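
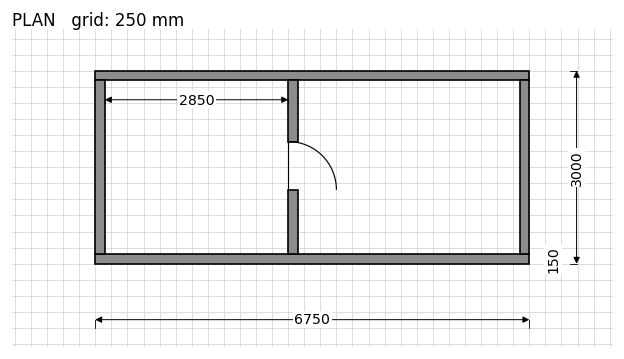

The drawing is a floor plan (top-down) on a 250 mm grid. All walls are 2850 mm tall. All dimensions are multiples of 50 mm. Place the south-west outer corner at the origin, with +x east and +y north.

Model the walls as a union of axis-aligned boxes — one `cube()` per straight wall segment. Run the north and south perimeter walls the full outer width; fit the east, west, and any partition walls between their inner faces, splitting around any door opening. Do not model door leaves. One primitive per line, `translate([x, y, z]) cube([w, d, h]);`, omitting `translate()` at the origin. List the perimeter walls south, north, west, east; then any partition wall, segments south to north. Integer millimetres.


cube([6750, 150, 2850]);
translate([0, 2850, 0]) cube([6750, 150, 2850]);
translate([0, 150, 0]) cube([150, 2700, 2850]);
translate([6600, 150, 0]) cube([150, 2700, 2850]);
translate([3000, 150, 0]) cube([150, 1000, 2850]);
translate([3000, 1900, 0]) cube([150, 950, 2850]);


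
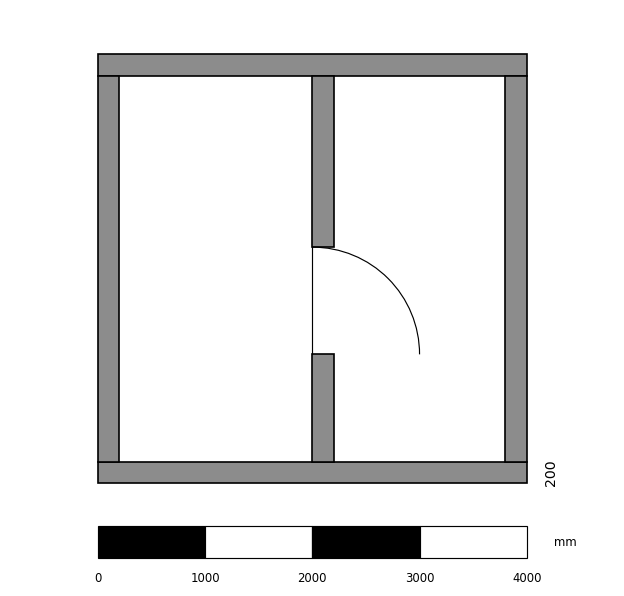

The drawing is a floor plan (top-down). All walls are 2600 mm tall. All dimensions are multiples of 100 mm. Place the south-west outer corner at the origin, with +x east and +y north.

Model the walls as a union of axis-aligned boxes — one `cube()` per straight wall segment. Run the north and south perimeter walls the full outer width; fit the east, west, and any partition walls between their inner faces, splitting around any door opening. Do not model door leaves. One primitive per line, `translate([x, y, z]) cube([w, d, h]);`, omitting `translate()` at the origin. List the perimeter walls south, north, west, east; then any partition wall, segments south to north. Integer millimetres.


cube([4000, 200, 2600]);
translate([0, 3800, 0]) cube([4000, 200, 2600]);
translate([0, 200, 0]) cube([200, 3600, 2600]);
translate([3800, 200, 0]) cube([200, 3600, 2600]);
translate([2000, 200, 0]) cube([200, 1000, 2600]);
translate([2000, 2200, 0]) cube([200, 1600, 2600]);


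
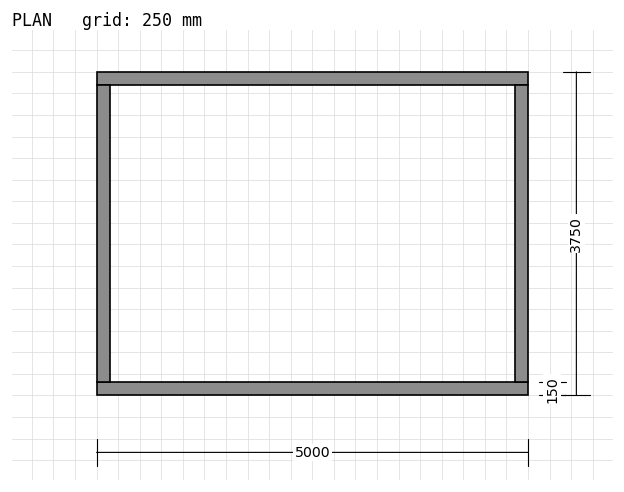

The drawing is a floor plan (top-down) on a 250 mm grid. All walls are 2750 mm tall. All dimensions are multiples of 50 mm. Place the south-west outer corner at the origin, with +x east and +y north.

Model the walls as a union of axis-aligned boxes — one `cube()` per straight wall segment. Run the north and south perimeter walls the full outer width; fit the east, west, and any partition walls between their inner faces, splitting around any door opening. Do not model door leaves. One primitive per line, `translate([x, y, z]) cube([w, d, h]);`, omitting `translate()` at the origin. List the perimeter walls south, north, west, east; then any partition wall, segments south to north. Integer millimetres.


cube([5000, 150, 2750]);
translate([0, 3600, 0]) cube([5000, 150, 2750]);
translate([0, 150, 0]) cube([150, 3450, 2750]);
translate([4850, 150, 0]) cube([150, 3450, 2750]);


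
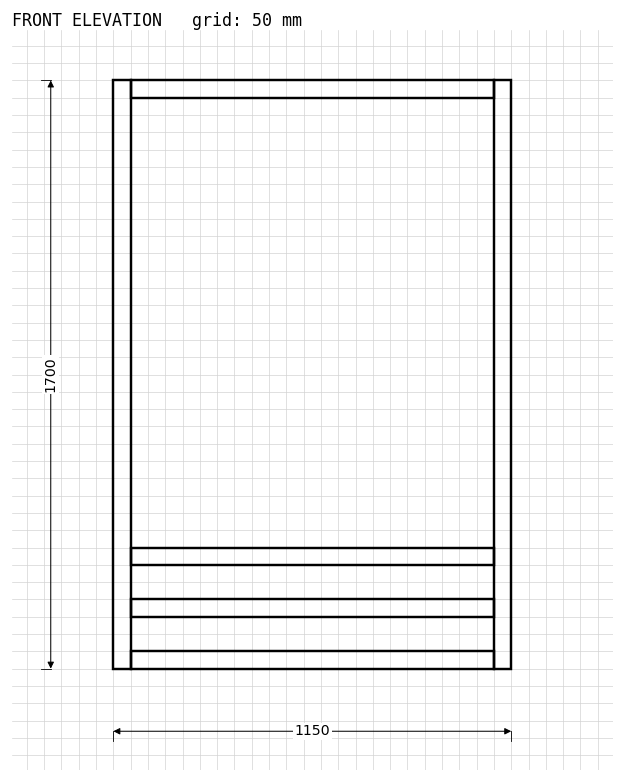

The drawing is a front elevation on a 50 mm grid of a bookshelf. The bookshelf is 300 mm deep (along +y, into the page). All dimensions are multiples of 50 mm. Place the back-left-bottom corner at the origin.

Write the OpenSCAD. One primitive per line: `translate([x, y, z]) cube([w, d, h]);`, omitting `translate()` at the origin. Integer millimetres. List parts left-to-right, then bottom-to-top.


cube([50, 300, 1700]);
translate([50, 0, 0]) cube([1050, 300, 50]);
translate([50, 0, 150]) cube([1050, 300, 50]);
translate([50, 0, 300]) cube([1050, 300, 50]);
translate([50, 0, 1650]) cube([1050, 300, 50]);
translate([1100, 0, 0]) cube([50, 300, 1700]);


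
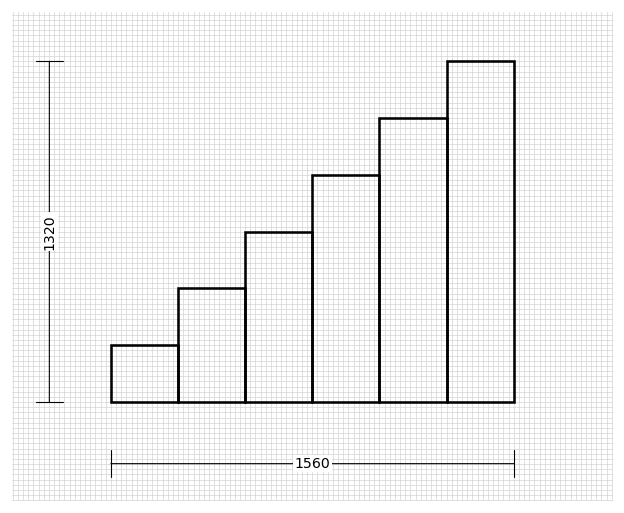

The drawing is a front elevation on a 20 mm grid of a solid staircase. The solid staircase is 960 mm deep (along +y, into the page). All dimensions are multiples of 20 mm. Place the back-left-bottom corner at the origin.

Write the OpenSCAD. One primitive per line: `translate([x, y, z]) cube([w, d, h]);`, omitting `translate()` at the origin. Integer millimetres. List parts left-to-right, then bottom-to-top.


cube([260, 960, 220]);
translate([260, 0, 0]) cube([260, 960, 440]);
translate([520, 0, 0]) cube([260, 960, 660]);
translate([780, 0, 0]) cube([260, 960, 880]);
translate([1040, 0, 0]) cube([260, 960, 1100]);
translate([1300, 0, 0]) cube([260, 960, 1320]);


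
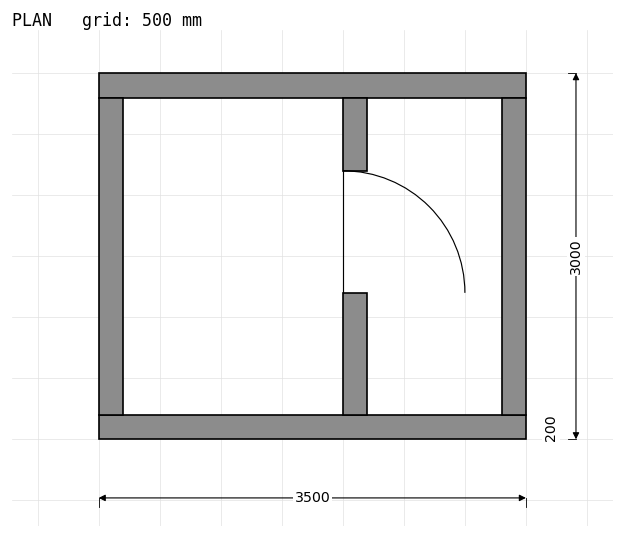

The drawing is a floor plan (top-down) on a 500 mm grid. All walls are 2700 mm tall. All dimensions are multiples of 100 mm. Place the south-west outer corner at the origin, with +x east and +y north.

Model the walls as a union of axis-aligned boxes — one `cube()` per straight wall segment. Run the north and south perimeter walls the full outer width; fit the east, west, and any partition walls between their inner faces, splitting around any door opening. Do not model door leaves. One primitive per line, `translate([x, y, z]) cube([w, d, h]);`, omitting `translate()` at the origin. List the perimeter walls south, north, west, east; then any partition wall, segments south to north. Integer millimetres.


cube([3500, 200, 2700]);
translate([0, 2800, 0]) cube([3500, 200, 2700]);
translate([0, 200, 0]) cube([200, 2600, 2700]);
translate([3300, 200, 0]) cube([200, 2600, 2700]);
translate([2000, 200, 0]) cube([200, 1000, 2700]);
translate([2000, 2200, 0]) cube([200, 600, 2700]);


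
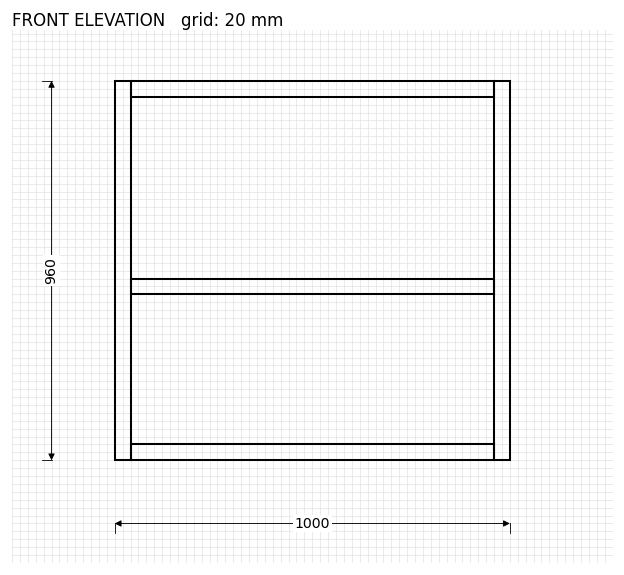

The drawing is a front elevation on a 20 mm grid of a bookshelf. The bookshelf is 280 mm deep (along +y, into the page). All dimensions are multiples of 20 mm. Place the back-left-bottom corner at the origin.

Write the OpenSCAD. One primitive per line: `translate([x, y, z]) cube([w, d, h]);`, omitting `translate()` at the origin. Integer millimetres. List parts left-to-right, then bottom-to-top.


cube([40, 280, 960]);
translate([40, 0, 0]) cube([920, 280, 40]);
translate([40, 0, 420]) cube([920, 280, 40]);
translate([40, 0, 920]) cube([920, 280, 40]);
translate([960, 0, 0]) cube([40, 280, 960]);


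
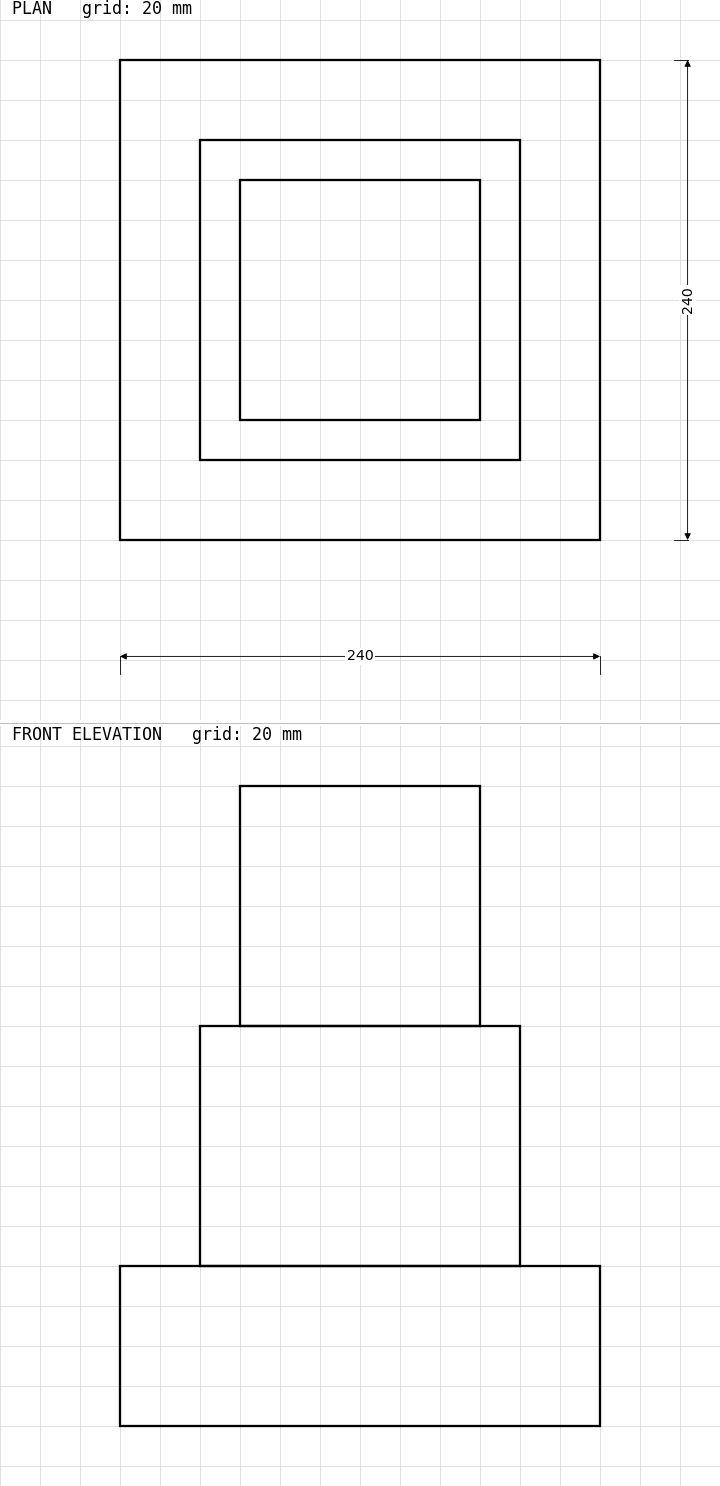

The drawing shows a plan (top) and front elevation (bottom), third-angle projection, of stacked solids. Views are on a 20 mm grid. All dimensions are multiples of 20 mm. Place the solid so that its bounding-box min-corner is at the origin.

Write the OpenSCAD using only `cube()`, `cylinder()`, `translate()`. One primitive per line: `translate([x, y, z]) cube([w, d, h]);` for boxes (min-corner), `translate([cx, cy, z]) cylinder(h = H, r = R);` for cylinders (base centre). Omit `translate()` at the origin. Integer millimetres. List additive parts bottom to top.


cube([240, 240, 80]);
translate([40, 40, 80]) cube([160, 160, 120]);
translate([60, 60, 200]) cube([120, 120, 120]);


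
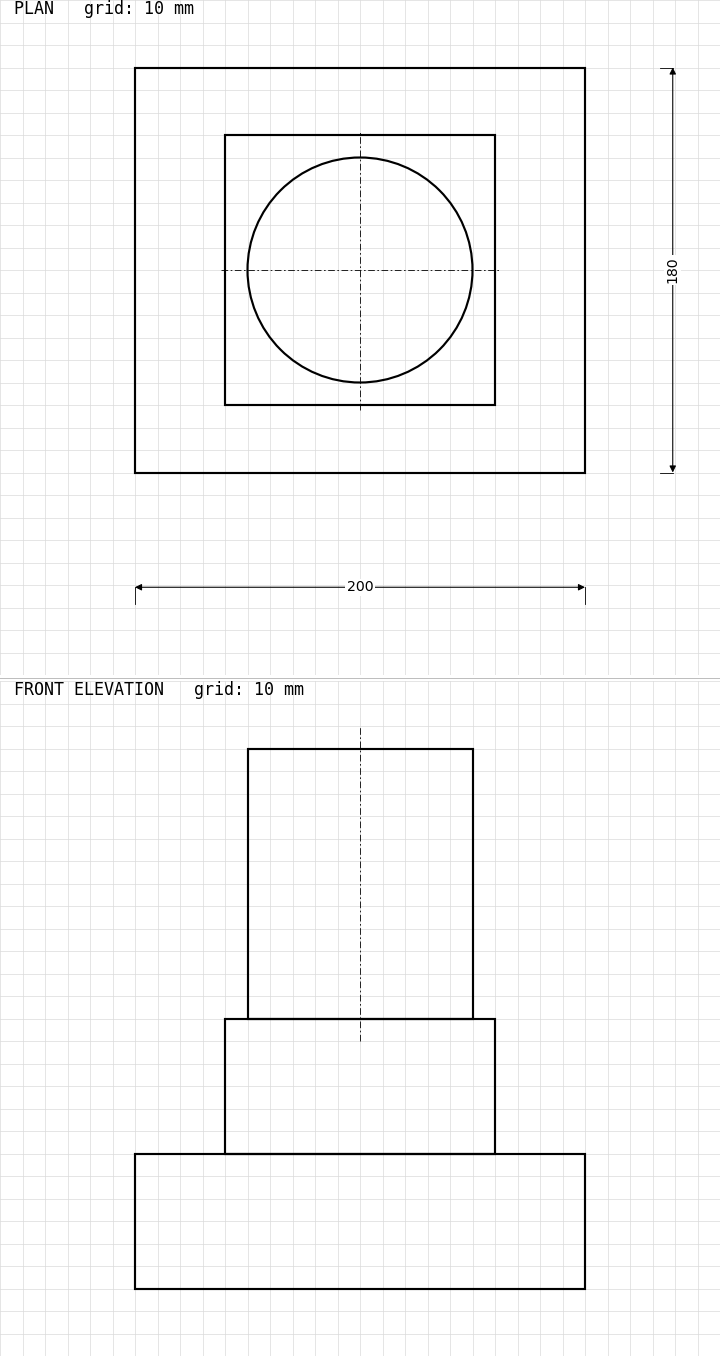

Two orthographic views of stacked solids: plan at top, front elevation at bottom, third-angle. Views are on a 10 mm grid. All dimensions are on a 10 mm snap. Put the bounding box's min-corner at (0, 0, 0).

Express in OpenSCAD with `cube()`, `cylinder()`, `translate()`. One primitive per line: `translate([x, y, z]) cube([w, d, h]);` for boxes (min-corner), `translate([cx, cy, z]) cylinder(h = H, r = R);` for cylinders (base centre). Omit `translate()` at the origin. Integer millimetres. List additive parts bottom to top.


cube([200, 180, 60]);
translate([40, 30, 60]) cube([120, 120, 60]);
translate([100, 90, 120]) cylinder(h = 120, r = 50);


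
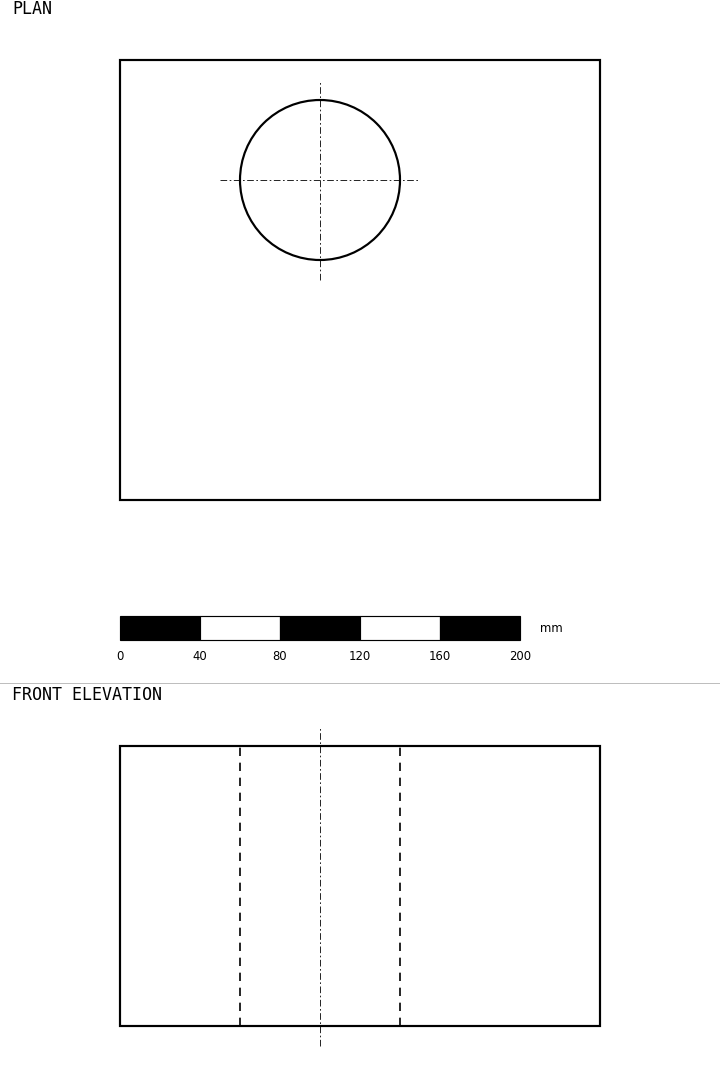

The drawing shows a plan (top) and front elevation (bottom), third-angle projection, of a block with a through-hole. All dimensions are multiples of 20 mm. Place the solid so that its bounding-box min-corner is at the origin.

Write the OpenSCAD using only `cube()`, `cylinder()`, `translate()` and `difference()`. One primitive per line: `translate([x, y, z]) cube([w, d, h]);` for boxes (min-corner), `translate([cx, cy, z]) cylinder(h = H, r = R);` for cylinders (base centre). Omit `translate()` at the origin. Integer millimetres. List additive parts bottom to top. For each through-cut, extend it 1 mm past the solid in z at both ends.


difference() {
  cube([240, 220, 140]);
  translate([100, 160, -1]) cylinder(h = 142, r = 40);
}


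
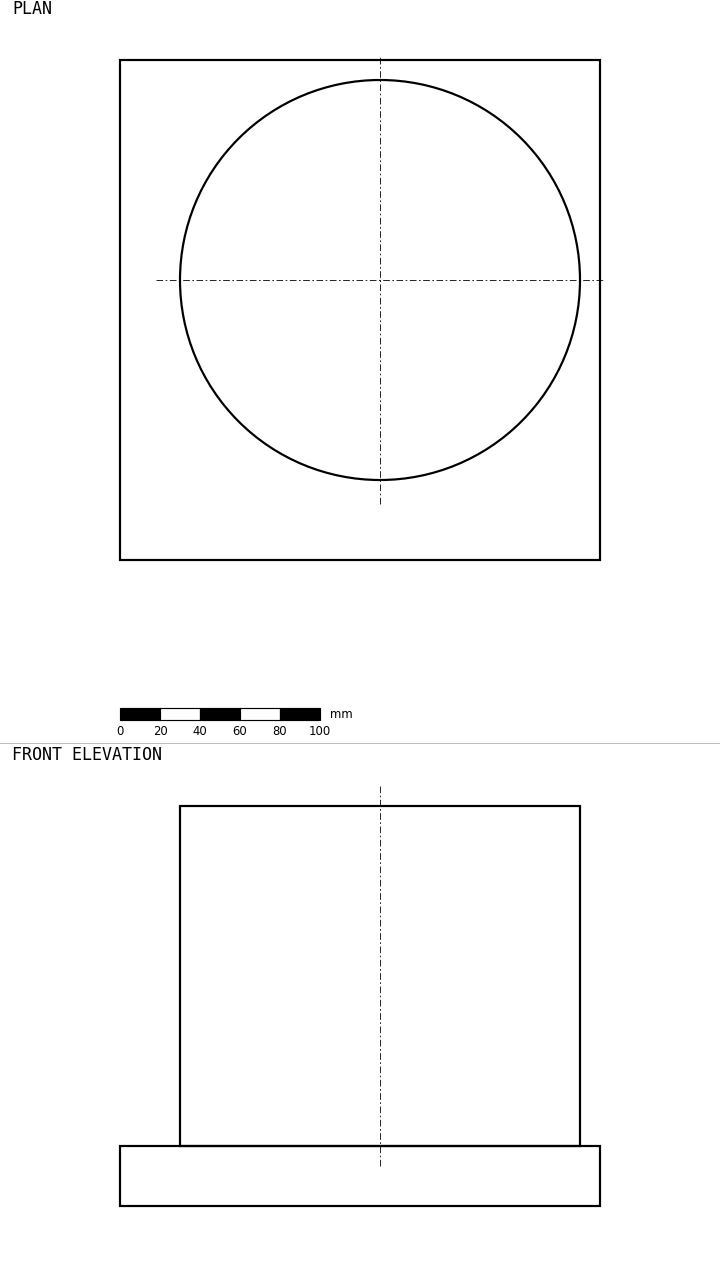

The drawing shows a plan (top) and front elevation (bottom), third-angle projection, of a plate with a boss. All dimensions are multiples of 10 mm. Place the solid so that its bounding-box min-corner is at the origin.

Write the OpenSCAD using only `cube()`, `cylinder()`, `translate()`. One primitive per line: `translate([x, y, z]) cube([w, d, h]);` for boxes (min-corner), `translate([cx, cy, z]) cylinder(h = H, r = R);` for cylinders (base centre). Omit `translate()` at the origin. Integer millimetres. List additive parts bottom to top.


cube([240, 250, 30]);
translate([130, 140, 30]) cylinder(h = 170, r = 100);


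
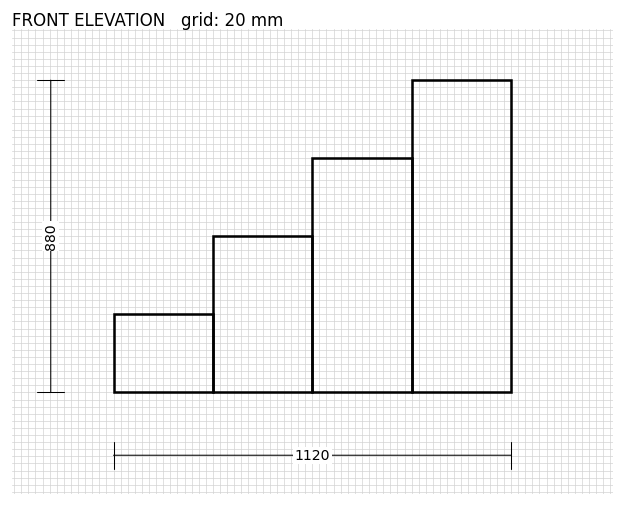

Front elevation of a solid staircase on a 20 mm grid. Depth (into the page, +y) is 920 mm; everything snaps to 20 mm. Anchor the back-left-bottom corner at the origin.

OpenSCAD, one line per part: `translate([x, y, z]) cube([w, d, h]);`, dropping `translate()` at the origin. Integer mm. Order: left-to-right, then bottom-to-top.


cube([280, 920, 220]);
translate([280, 0, 0]) cube([280, 920, 440]);
translate([560, 0, 0]) cube([280, 920, 660]);
translate([840, 0, 0]) cube([280, 920, 880]);


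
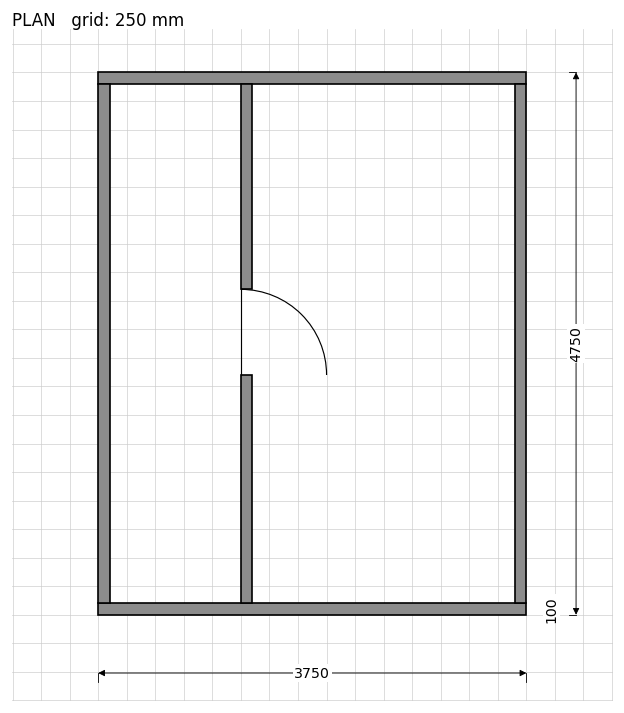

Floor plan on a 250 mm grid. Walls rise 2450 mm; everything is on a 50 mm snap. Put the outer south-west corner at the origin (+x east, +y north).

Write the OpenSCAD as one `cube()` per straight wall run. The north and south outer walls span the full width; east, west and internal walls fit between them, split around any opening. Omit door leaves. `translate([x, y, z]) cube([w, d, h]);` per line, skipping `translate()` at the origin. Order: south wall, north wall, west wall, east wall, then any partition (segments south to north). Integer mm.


cube([3750, 100, 2450]);
translate([0, 4650, 0]) cube([3750, 100, 2450]);
translate([0, 100, 0]) cube([100, 4550, 2450]);
translate([3650, 100, 0]) cube([100, 4550, 2450]);
translate([1250, 100, 0]) cube([100, 2000, 2450]);
translate([1250, 2850, 0]) cube([100, 1800, 2450]);


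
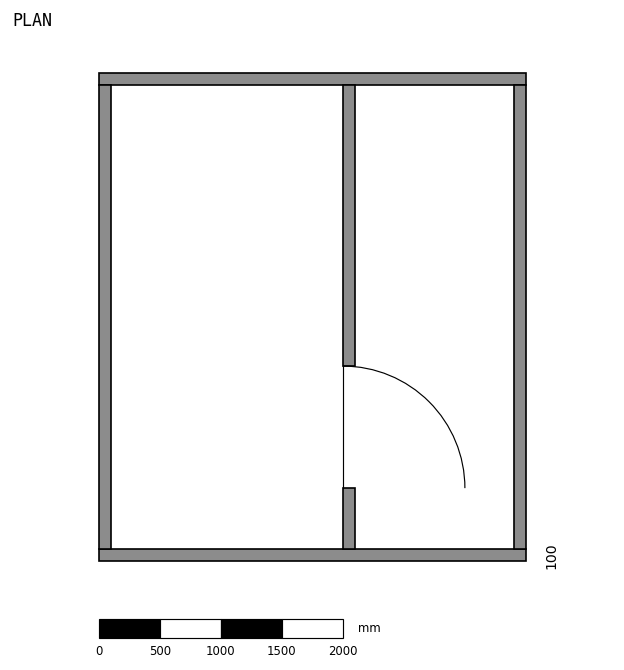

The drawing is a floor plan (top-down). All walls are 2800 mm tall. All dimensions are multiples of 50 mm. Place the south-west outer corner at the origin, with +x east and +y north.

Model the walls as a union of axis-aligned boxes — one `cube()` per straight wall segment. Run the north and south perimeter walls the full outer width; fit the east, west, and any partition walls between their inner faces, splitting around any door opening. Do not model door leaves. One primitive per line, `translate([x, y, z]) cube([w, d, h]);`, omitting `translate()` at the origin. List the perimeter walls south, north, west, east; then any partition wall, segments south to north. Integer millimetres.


cube([3500, 100, 2800]);
translate([0, 3900, 0]) cube([3500, 100, 2800]);
translate([0, 100, 0]) cube([100, 3800, 2800]);
translate([3400, 100, 0]) cube([100, 3800, 2800]);
translate([2000, 100, 0]) cube([100, 500, 2800]);
translate([2000, 1600, 0]) cube([100, 2300, 2800]);


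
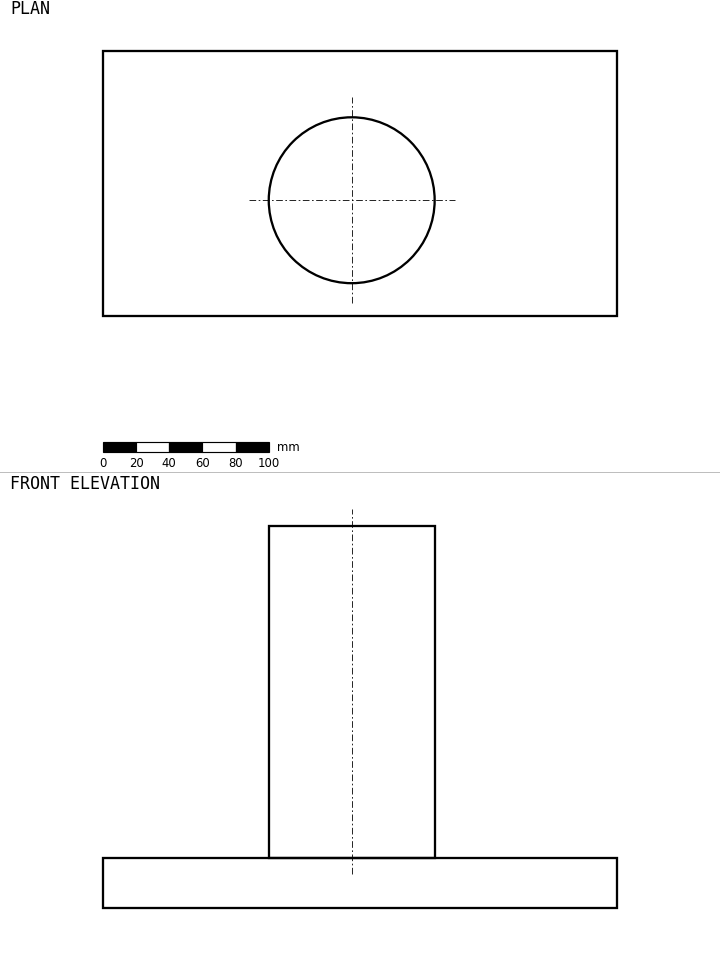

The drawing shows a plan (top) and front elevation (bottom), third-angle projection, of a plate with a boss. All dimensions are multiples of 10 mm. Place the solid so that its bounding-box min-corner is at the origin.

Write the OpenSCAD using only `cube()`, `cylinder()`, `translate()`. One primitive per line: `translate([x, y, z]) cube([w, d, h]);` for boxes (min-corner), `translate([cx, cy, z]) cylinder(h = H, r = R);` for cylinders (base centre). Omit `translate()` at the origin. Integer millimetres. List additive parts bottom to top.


cube([310, 160, 30]);
translate([150, 70, 30]) cylinder(h = 200, r = 50);


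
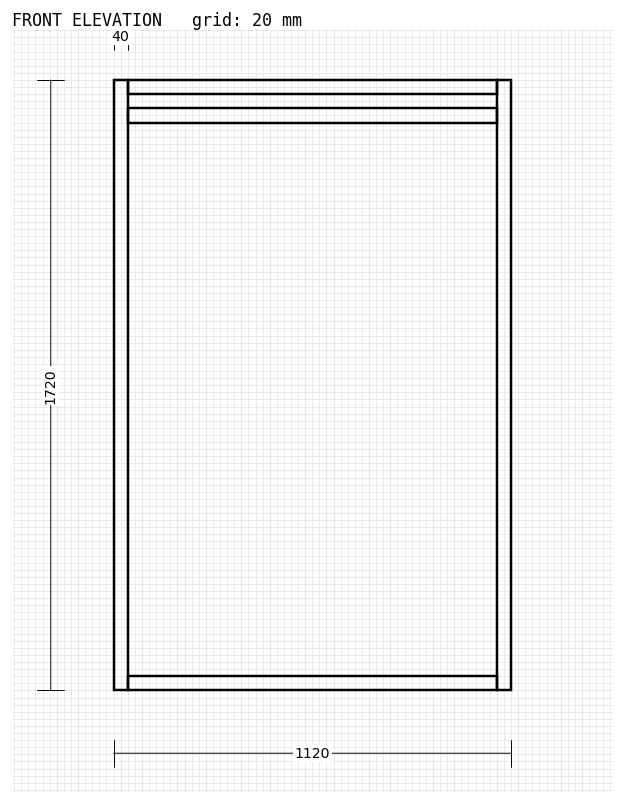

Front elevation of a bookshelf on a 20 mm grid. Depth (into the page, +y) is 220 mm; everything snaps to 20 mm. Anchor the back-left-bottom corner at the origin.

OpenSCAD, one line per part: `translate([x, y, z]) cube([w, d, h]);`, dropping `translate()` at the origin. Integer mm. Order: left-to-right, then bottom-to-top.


cube([40, 220, 1720]);
translate([40, 0, 0]) cube([1040, 220, 40]);
translate([40, 0, 1600]) cube([1040, 220, 40]);
translate([40, 0, 1680]) cube([1040, 220, 40]);
translate([1080, 0, 0]) cube([40, 220, 1720]);


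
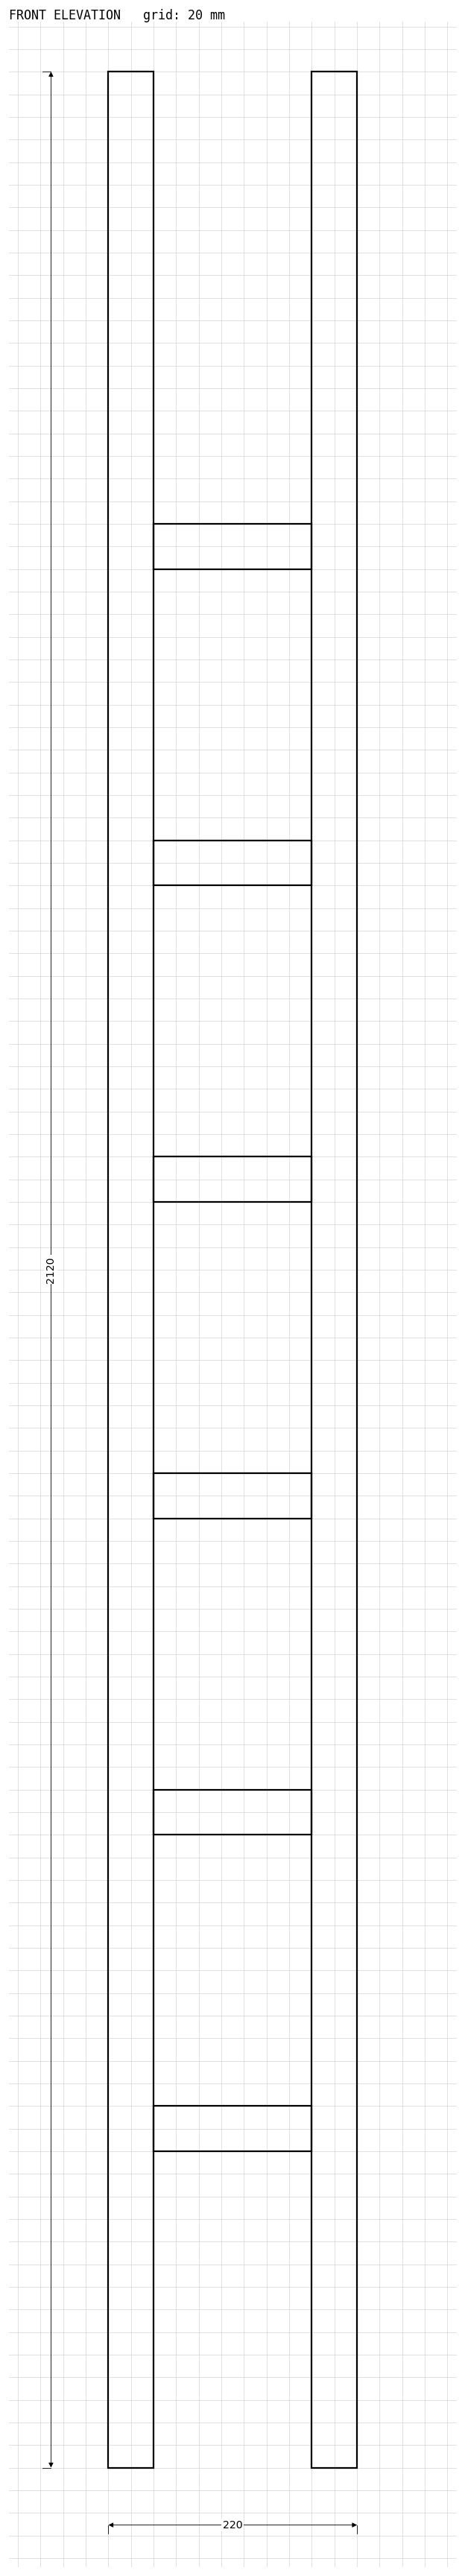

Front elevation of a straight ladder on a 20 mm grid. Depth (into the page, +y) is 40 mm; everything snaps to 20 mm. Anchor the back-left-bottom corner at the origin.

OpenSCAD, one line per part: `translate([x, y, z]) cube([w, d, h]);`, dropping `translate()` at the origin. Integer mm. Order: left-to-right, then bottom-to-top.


cube([40, 40, 2120]);
translate([40, 0, 280]) cube([140, 40, 40]);
translate([40, 0, 560]) cube([140, 40, 40]);
translate([40, 0, 840]) cube([140, 40, 40]);
translate([40, 0, 1120]) cube([140, 40, 40]);
translate([40, 0, 1400]) cube([140, 40, 40]);
translate([40, 0, 1680]) cube([140, 40, 40]);
translate([180, 0, 0]) cube([40, 40, 2120]);


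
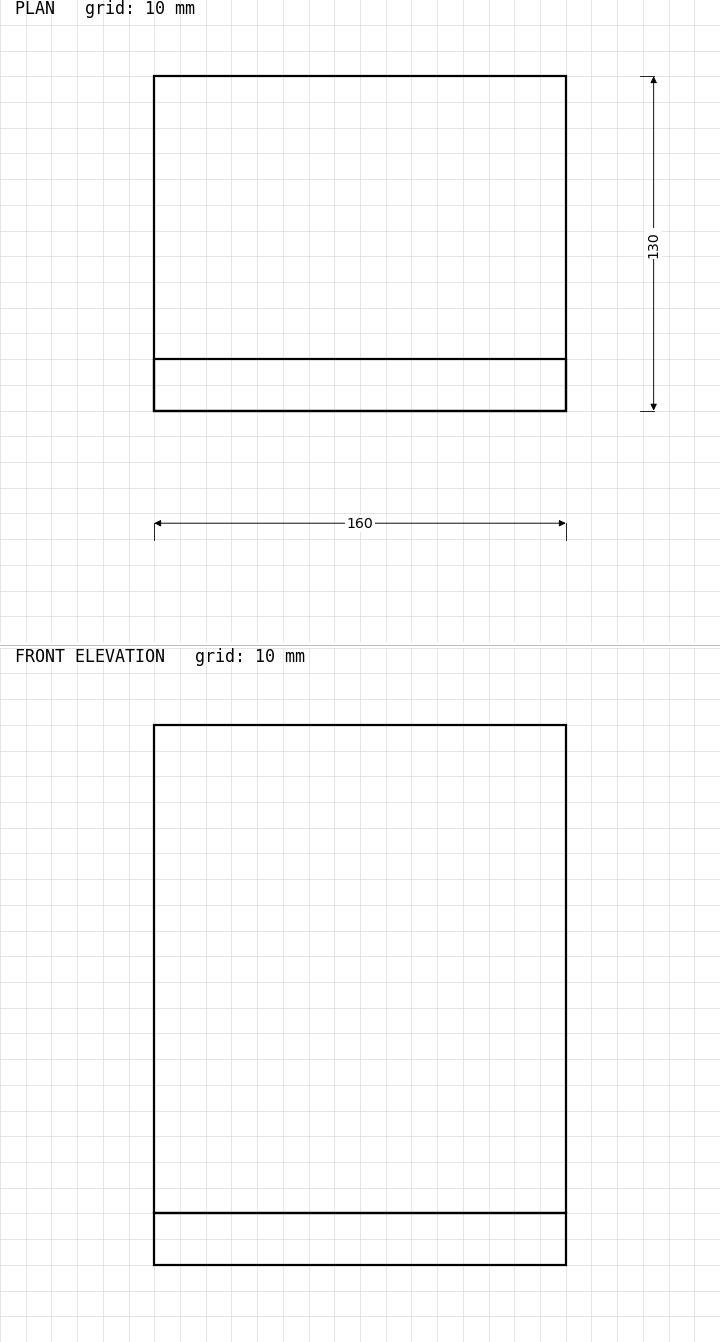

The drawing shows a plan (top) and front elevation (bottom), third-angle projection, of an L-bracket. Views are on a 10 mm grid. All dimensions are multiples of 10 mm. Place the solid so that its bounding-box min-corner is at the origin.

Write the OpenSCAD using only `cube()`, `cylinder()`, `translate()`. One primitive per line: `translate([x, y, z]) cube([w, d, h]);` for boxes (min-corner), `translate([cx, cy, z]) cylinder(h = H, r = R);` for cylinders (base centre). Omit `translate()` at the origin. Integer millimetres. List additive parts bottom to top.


cube([160, 130, 20]);
translate([0, 0, 20]) cube([160, 20, 190]);


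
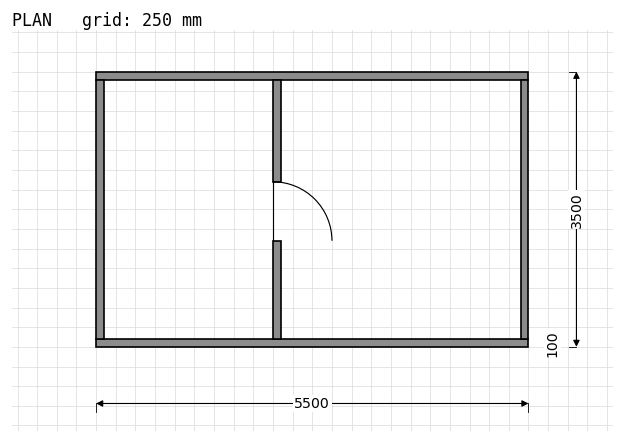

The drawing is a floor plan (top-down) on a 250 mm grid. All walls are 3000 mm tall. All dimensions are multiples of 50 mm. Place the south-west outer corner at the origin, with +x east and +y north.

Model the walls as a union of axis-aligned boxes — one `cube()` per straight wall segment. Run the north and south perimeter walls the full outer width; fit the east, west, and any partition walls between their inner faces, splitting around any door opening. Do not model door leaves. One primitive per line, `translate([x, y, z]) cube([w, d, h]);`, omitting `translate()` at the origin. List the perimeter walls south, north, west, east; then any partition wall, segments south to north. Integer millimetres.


cube([5500, 100, 3000]);
translate([0, 3400, 0]) cube([5500, 100, 3000]);
translate([0, 100, 0]) cube([100, 3300, 3000]);
translate([5400, 100, 0]) cube([100, 3300, 3000]);
translate([2250, 100, 0]) cube([100, 1250, 3000]);
translate([2250, 2100, 0]) cube([100, 1300, 3000]);


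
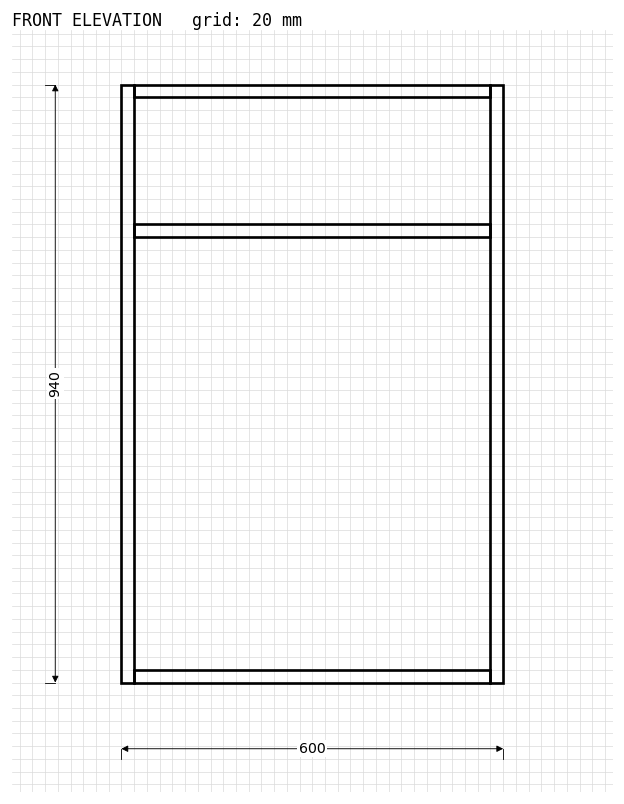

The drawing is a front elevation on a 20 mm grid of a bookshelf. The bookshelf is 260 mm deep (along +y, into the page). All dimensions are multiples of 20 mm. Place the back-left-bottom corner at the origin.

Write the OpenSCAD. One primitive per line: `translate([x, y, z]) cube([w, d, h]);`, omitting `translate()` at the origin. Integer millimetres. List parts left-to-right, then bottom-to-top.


cube([20, 260, 940]);
translate([20, 0, 0]) cube([560, 260, 20]);
translate([20, 0, 700]) cube([560, 260, 20]);
translate([20, 0, 920]) cube([560, 260, 20]);
translate([580, 0, 0]) cube([20, 260, 940]);


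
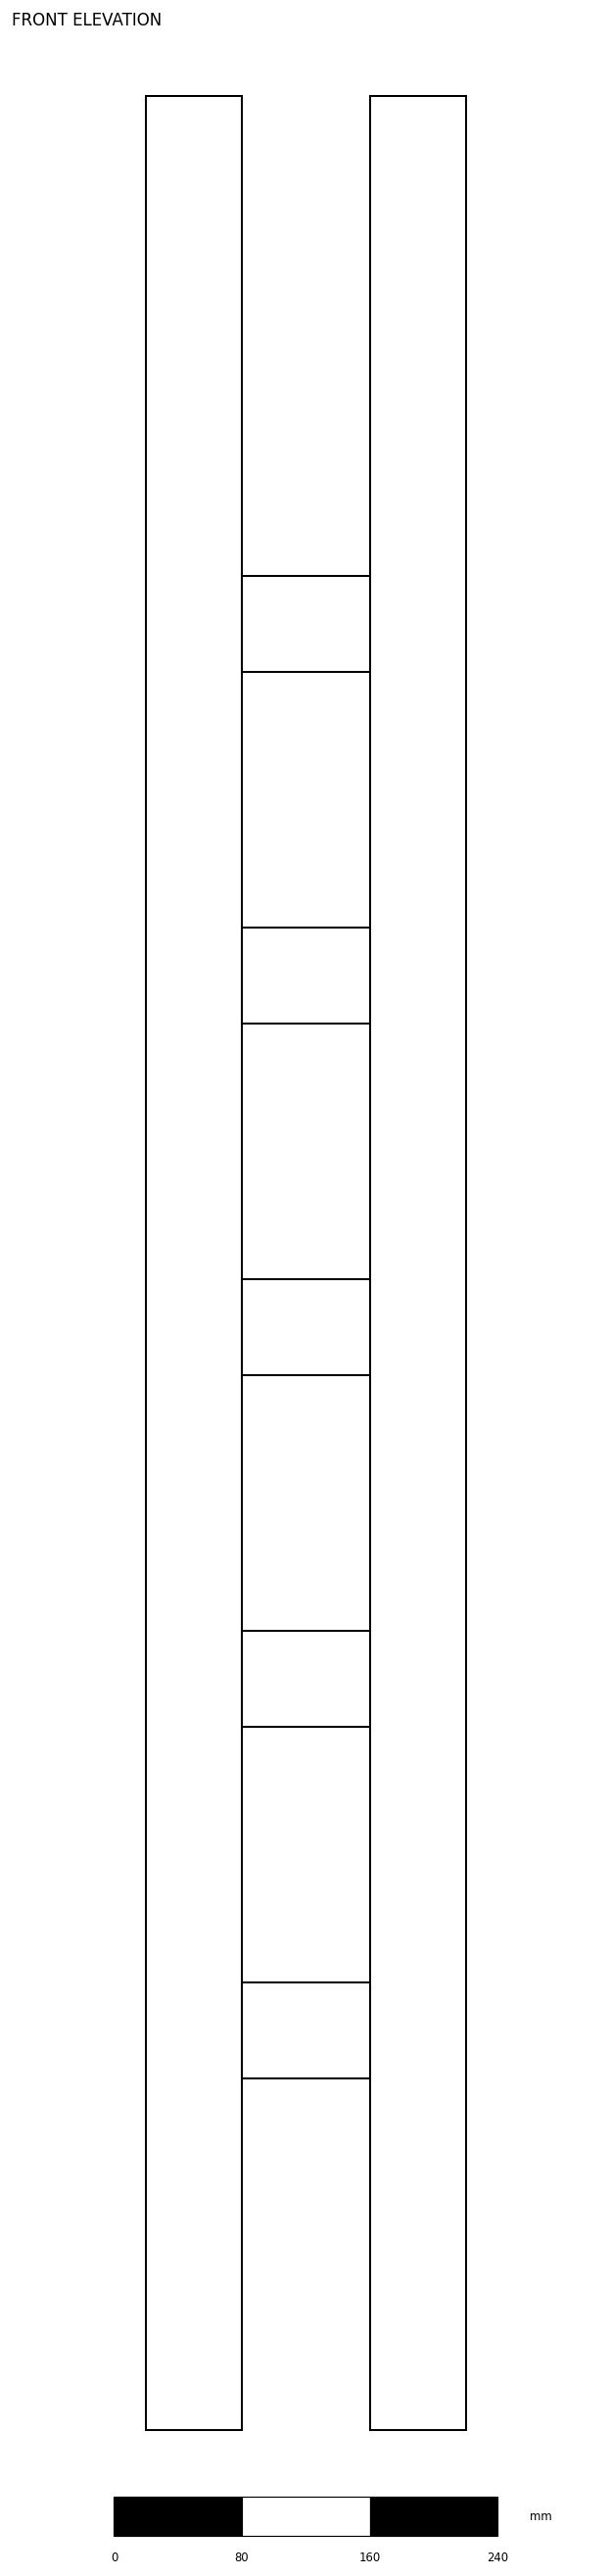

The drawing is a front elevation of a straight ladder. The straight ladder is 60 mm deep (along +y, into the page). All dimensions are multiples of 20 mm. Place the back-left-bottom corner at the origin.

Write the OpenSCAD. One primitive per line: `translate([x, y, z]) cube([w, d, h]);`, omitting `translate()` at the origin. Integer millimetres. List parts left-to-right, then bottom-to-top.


cube([60, 60, 1460]);
translate([60, 0, 220]) cube([80, 60, 60]);
translate([60, 0, 440]) cube([80, 60, 60]);
translate([60, 0, 660]) cube([80, 60, 60]);
translate([60, 0, 880]) cube([80, 60, 60]);
translate([60, 0, 1100]) cube([80, 60, 60]);
translate([140, 0, 0]) cube([60, 60, 1460]);


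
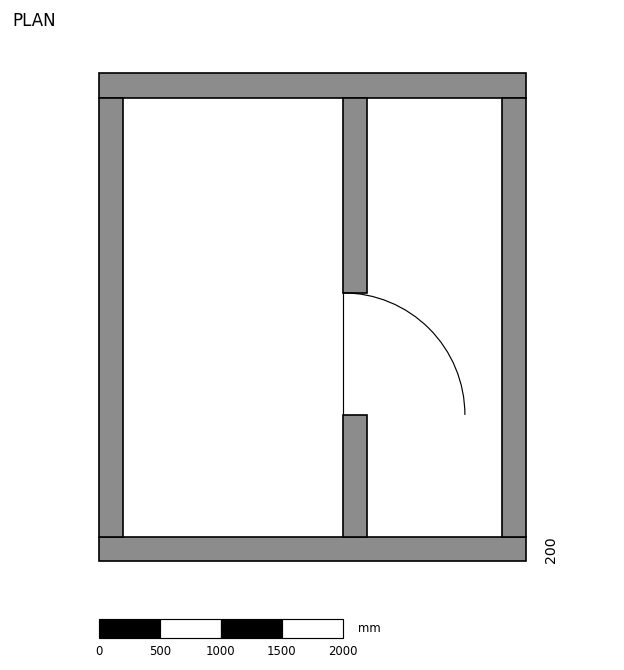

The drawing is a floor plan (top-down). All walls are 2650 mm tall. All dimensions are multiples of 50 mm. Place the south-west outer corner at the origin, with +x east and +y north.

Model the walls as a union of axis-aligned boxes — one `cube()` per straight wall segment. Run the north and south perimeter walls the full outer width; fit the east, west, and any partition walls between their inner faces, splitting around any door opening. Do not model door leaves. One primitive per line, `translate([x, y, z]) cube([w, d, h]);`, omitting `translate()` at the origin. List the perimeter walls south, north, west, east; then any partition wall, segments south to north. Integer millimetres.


cube([3500, 200, 2650]);
translate([0, 3800, 0]) cube([3500, 200, 2650]);
translate([0, 200, 0]) cube([200, 3600, 2650]);
translate([3300, 200, 0]) cube([200, 3600, 2650]);
translate([2000, 200, 0]) cube([200, 1000, 2650]);
translate([2000, 2200, 0]) cube([200, 1600, 2650]);


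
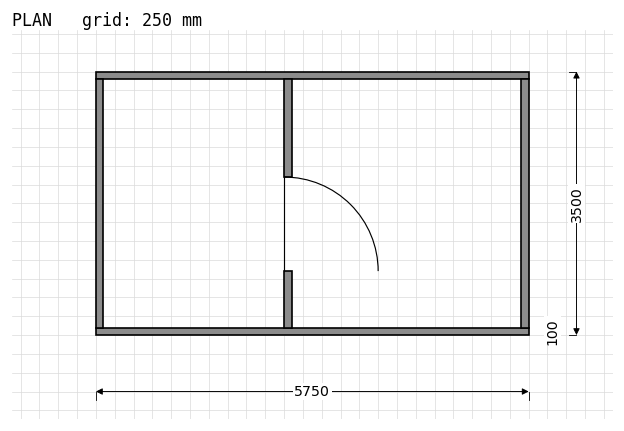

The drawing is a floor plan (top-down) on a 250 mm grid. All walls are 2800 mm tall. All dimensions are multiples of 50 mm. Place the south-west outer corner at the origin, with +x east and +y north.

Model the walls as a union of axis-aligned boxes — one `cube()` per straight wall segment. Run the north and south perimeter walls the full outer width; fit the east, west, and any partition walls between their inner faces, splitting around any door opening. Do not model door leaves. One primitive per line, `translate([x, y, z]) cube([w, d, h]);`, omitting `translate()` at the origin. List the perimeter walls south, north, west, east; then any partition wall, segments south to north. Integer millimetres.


cube([5750, 100, 2800]);
translate([0, 3400, 0]) cube([5750, 100, 2800]);
translate([0, 100, 0]) cube([100, 3300, 2800]);
translate([5650, 100, 0]) cube([100, 3300, 2800]);
translate([2500, 100, 0]) cube([100, 750, 2800]);
translate([2500, 2100, 0]) cube([100, 1300, 2800]);


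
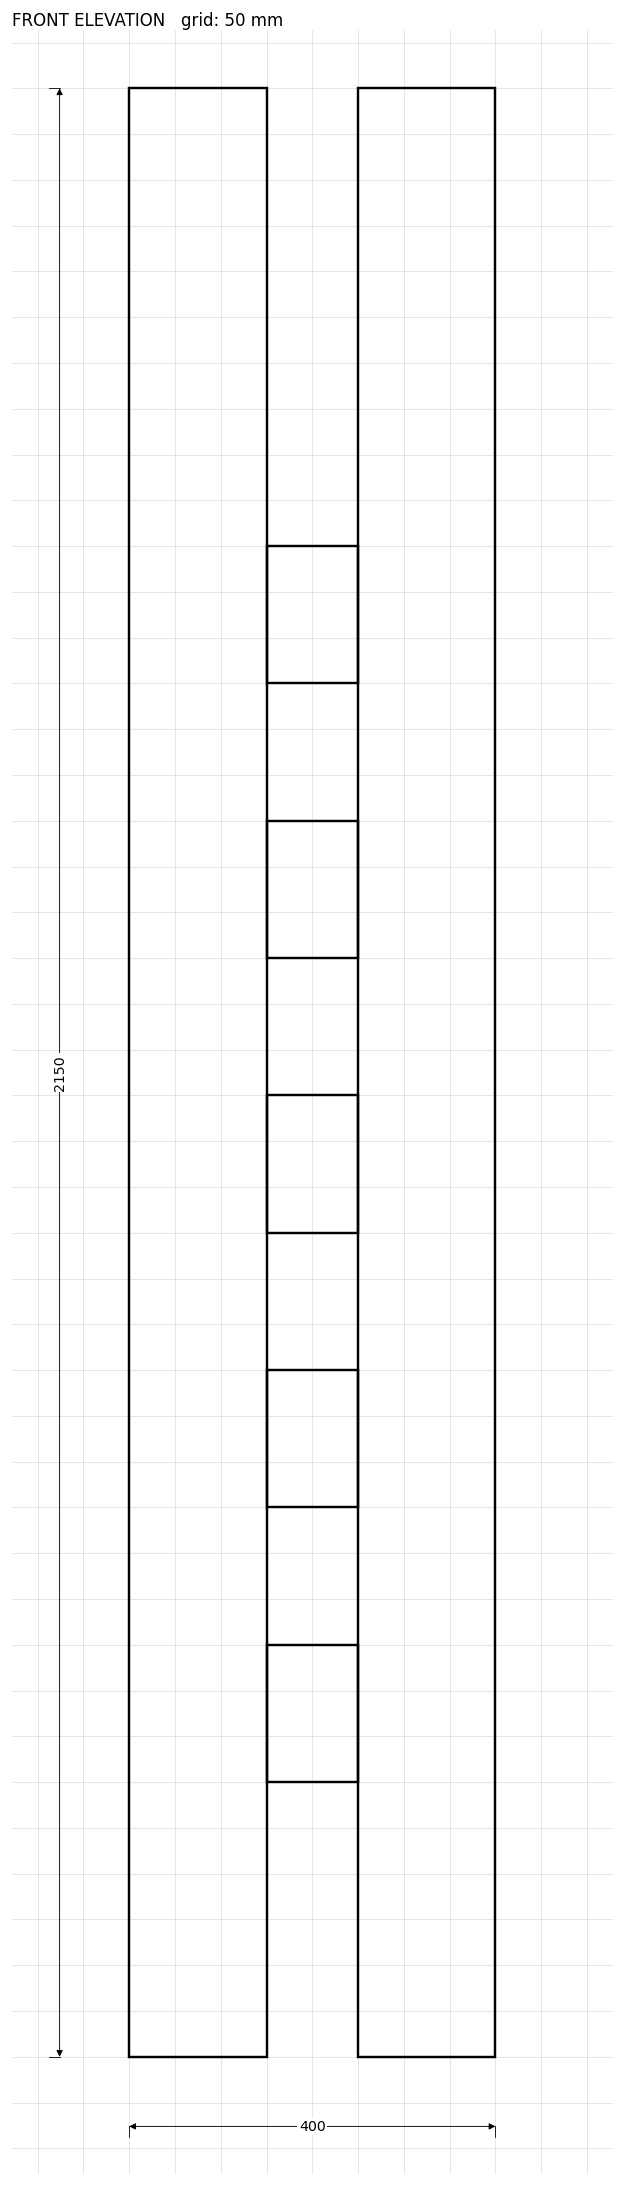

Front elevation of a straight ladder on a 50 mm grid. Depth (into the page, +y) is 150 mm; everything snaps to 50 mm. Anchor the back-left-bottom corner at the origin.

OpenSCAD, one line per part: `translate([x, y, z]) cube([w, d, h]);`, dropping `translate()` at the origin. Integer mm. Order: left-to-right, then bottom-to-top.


cube([150, 150, 2150]);
translate([150, 0, 300]) cube([100, 150, 150]);
translate([150, 0, 600]) cube([100, 150, 150]);
translate([150, 0, 900]) cube([100, 150, 150]);
translate([150, 0, 1200]) cube([100, 150, 150]);
translate([150, 0, 1500]) cube([100, 150, 150]);
translate([250, 0, 0]) cube([150, 150, 2150]);


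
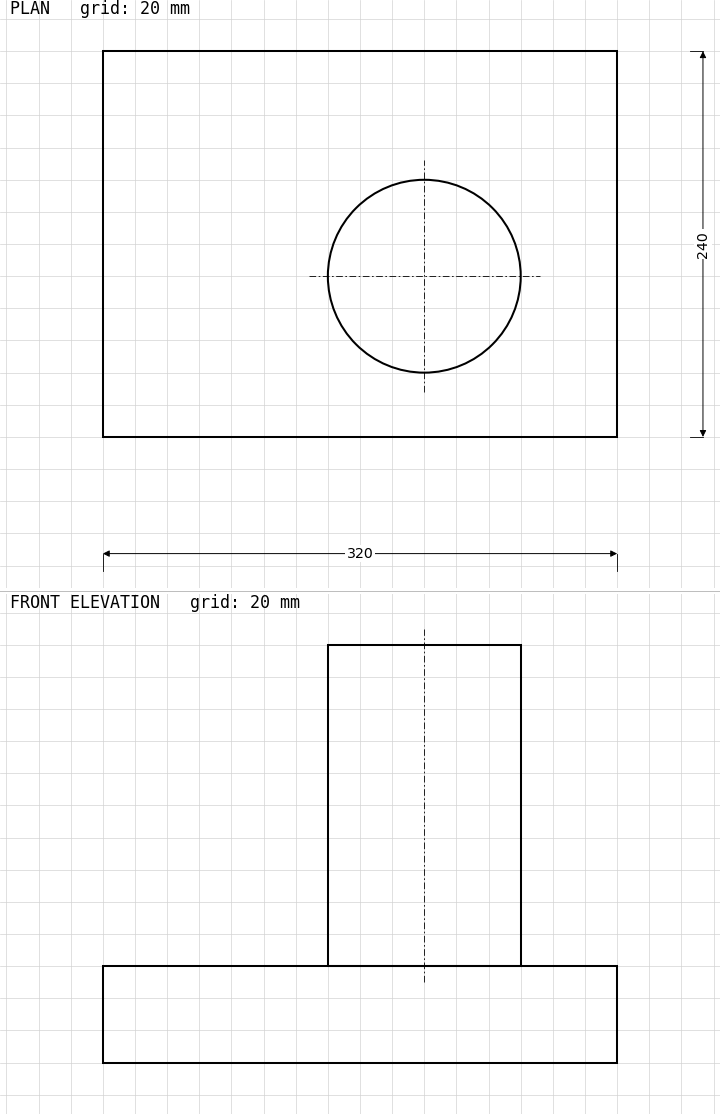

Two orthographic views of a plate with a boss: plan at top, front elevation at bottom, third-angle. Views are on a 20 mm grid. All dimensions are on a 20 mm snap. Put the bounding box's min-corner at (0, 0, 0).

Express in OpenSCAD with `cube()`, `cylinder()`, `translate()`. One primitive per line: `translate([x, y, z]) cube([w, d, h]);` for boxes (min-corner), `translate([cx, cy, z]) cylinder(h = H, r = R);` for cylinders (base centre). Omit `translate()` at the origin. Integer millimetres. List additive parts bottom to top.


cube([320, 240, 60]);
translate([200, 100, 60]) cylinder(h = 200, r = 60);


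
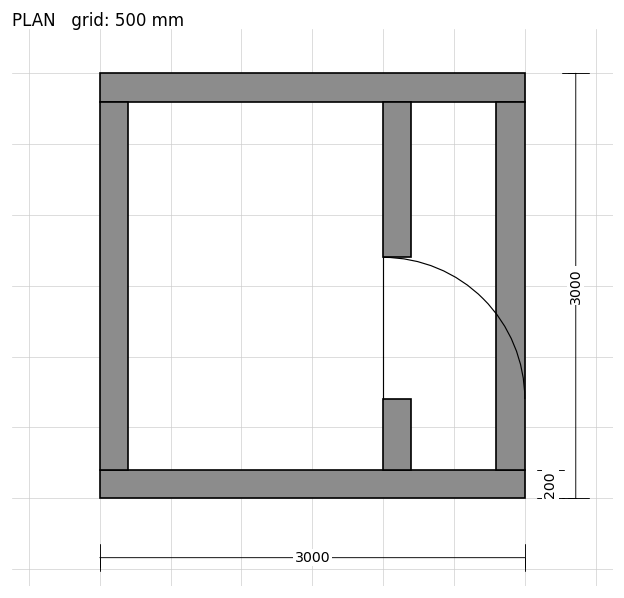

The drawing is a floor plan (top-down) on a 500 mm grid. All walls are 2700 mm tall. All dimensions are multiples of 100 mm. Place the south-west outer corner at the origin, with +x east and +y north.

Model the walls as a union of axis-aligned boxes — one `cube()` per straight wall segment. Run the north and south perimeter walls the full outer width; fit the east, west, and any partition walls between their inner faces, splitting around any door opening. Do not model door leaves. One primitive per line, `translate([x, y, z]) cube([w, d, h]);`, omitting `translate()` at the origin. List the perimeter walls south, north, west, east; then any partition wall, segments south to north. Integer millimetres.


cube([3000, 200, 2700]);
translate([0, 2800, 0]) cube([3000, 200, 2700]);
translate([0, 200, 0]) cube([200, 2600, 2700]);
translate([2800, 200, 0]) cube([200, 2600, 2700]);
translate([2000, 200, 0]) cube([200, 500, 2700]);
translate([2000, 1700, 0]) cube([200, 1100, 2700]);


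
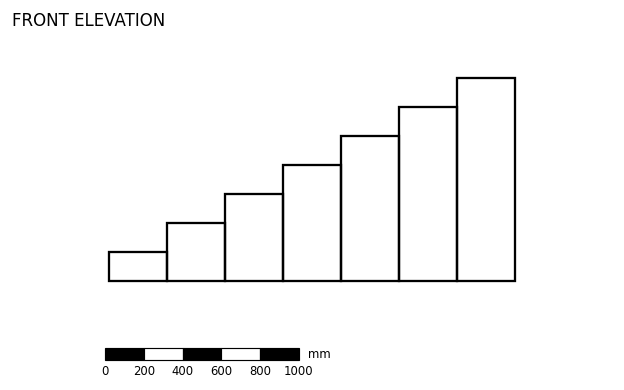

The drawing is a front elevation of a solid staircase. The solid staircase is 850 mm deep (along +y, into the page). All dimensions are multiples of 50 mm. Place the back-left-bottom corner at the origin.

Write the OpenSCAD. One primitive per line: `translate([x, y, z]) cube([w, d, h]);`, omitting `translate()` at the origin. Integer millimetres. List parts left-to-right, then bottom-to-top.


cube([300, 850, 150]);
translate([300, 0, 0]) cube([300, 850, 300]);
translate([600, 0, 0]) cube([300, 850, 450]);
translate([900, 0, 0]) cube([300, 850, 600]);
translate([1200, 0, 0]) cube([300, 850, 750]);
translate([1500, 0, 0]) cube([300, 850, 900]);
translate([1800, 0, 0]) cube([300, 850, 1050]);


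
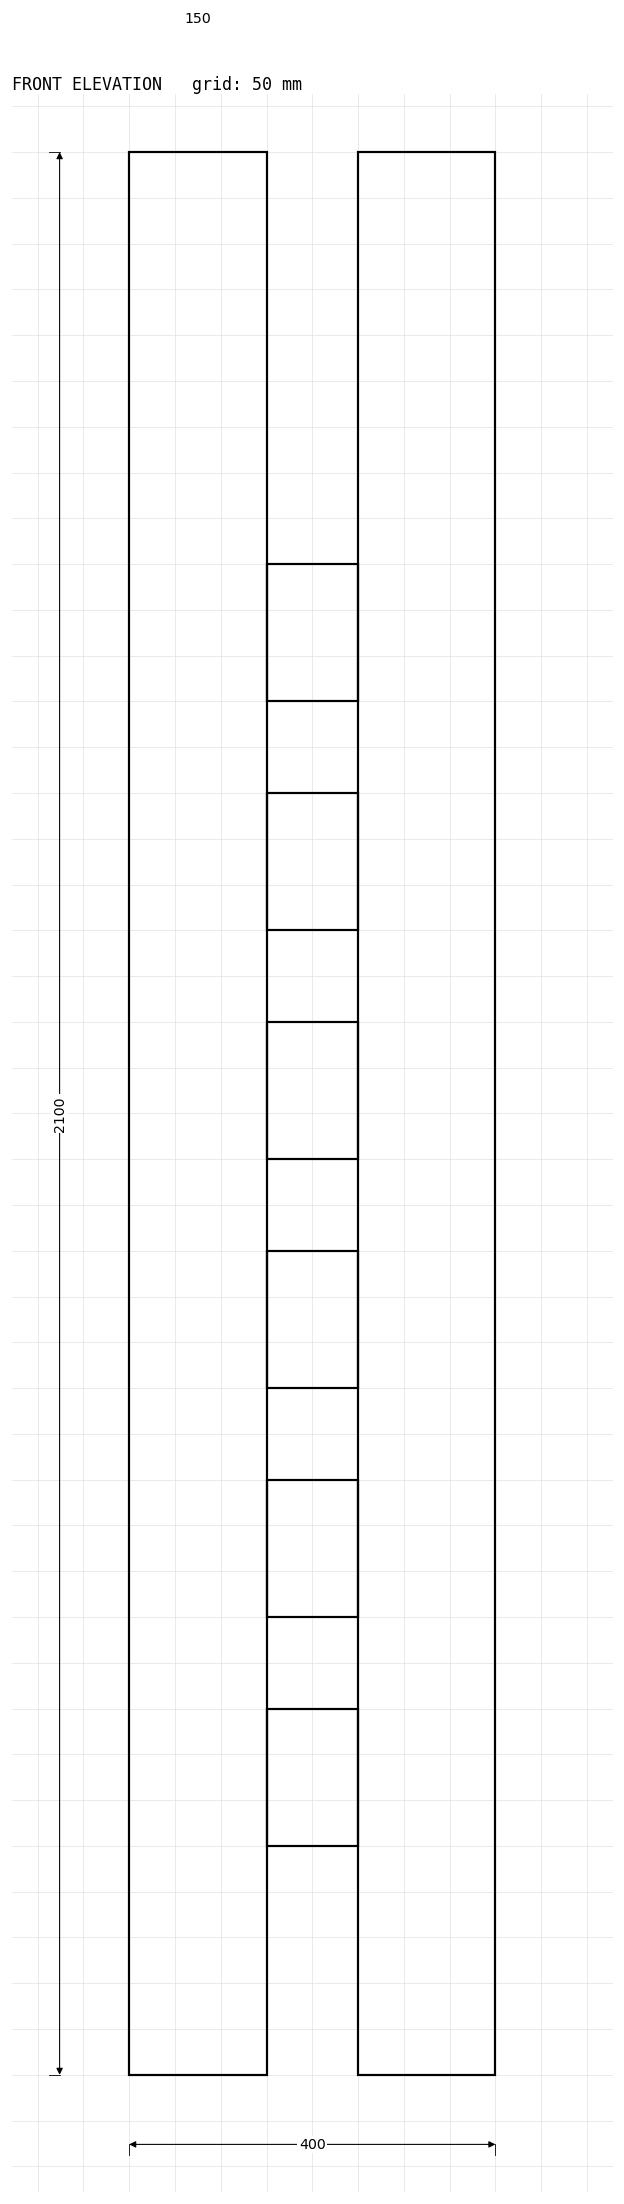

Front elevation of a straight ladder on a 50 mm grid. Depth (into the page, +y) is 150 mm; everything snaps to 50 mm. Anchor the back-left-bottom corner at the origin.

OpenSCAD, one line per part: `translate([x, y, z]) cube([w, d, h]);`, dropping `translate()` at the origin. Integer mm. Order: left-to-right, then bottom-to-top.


cube([150, 150, 2100]);
translate([150, 0, 250]) cube([100, 150, 150]);
translate([150, 0, 500]) cube([100, 150, 150]);
translate([150, 0, 750]) cube([100, 150, 150]);
translate([150, 0, 1000]) cube([100, 150, 150]);
translate([150, 0, 1250]) cube([100, 150, 150]);
translate([150, 0, 1500]) cube([100, 150, 150]);
translate([250, 0, 0]) cube([150, 150, 2100]);


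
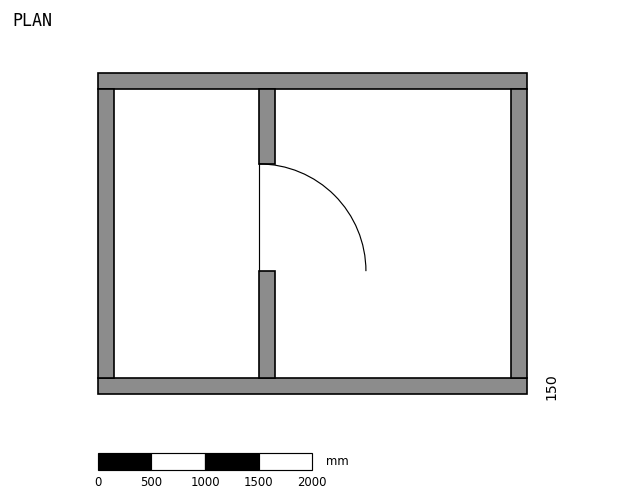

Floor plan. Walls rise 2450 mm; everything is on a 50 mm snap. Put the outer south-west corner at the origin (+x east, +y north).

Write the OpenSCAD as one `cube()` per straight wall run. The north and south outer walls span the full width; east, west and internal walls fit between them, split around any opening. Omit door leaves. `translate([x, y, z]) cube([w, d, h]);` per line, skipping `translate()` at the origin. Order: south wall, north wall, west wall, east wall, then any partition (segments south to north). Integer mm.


cube([4000, 150, 2450]);
translate([0, 2850, 0]) cube([4000, 150, 2450]);
translate([0, 150, 0]) cube([150, 2700, 2450]);
translate([3850, 150, 0]) cube([150, 2700, 2450]);
translate([1500, 150, 0]) cube([150, 1000, 2450]);
translate([1500, 2150, 0]) cube([150, 700, 2450]);


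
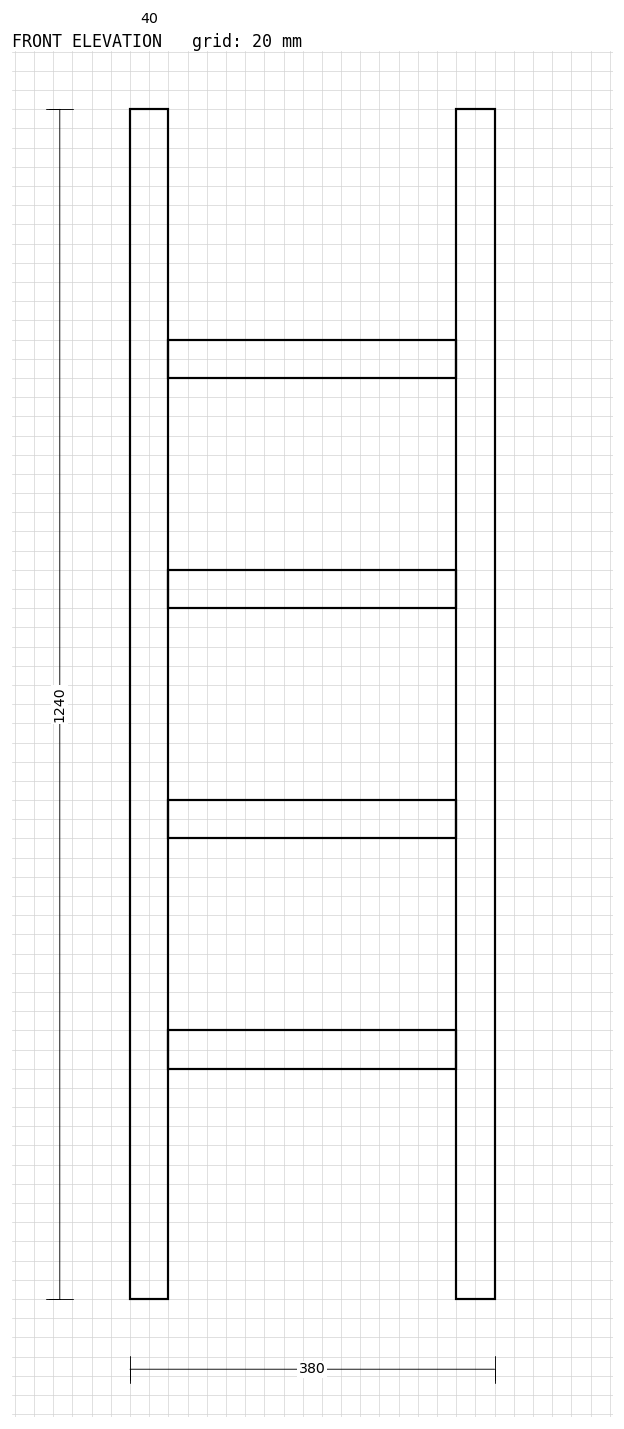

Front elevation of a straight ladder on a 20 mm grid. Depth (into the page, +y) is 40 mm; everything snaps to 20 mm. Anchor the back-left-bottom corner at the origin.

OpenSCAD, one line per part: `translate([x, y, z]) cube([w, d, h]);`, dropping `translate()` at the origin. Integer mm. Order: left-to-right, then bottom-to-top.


cube([40, 40, 1240]);
translate([40, 0, 240]) cube([300, 40, 40]);
translate([40, 0, 480]) cube([300, 40, 40]);
translate([40, 0, 720]) cube([300, 40, 40]);
translate([40, 0, 960]) cube([300, 40, 40]);
translate([340, 0, 0]) cube([40, 40, 1240]);


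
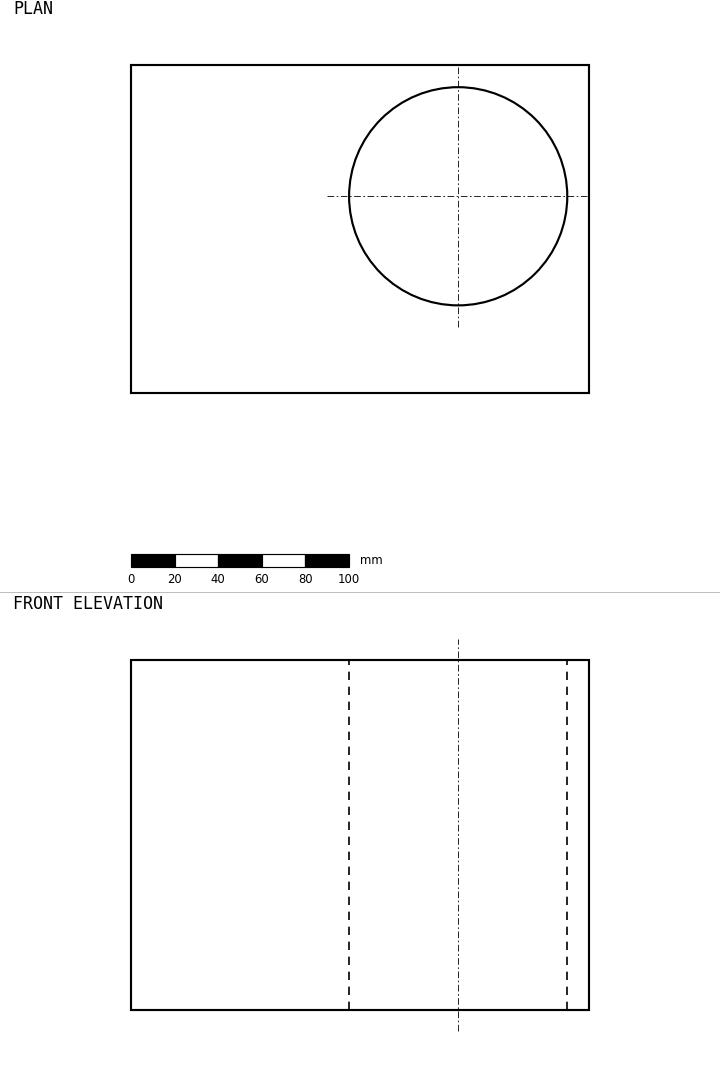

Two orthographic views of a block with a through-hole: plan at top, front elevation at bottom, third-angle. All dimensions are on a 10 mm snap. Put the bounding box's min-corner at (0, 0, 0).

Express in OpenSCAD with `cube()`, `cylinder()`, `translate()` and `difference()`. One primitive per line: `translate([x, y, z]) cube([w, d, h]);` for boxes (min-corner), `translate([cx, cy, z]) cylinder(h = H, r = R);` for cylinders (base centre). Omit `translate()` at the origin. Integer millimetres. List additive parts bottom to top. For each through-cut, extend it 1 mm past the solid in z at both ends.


difference() {
  cube([210, 150, 160]);
  translate([150, 90, -1]) cylinder(h = 162, r = 50);
}


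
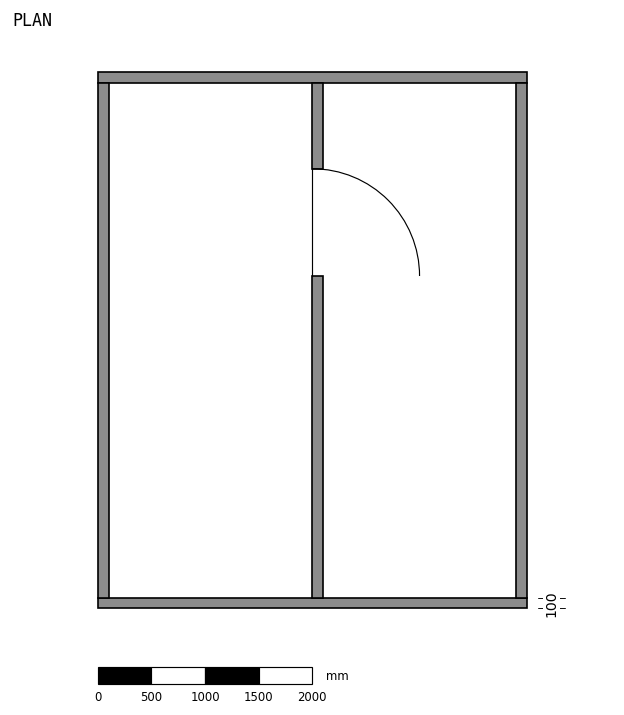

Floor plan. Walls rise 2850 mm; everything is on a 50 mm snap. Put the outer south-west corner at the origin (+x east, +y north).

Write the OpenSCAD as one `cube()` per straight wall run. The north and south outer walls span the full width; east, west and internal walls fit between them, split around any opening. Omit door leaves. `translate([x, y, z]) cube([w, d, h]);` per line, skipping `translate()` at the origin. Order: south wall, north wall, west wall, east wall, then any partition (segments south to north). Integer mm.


cube([4000, 100, 2850]);
translate([0, 4900, 0]) cube([4000, 100, 2850]);
translate([0, 100, 0]) cube([100, 4800, 2850]);
translate([3900, 100, 0]) cube([100, 4800, 2850]);
translate([2000, 100, 0]) cube([100, 3000, 2850]);
translate([2000, 4100, 0]) cube([100, 800, 2850]);


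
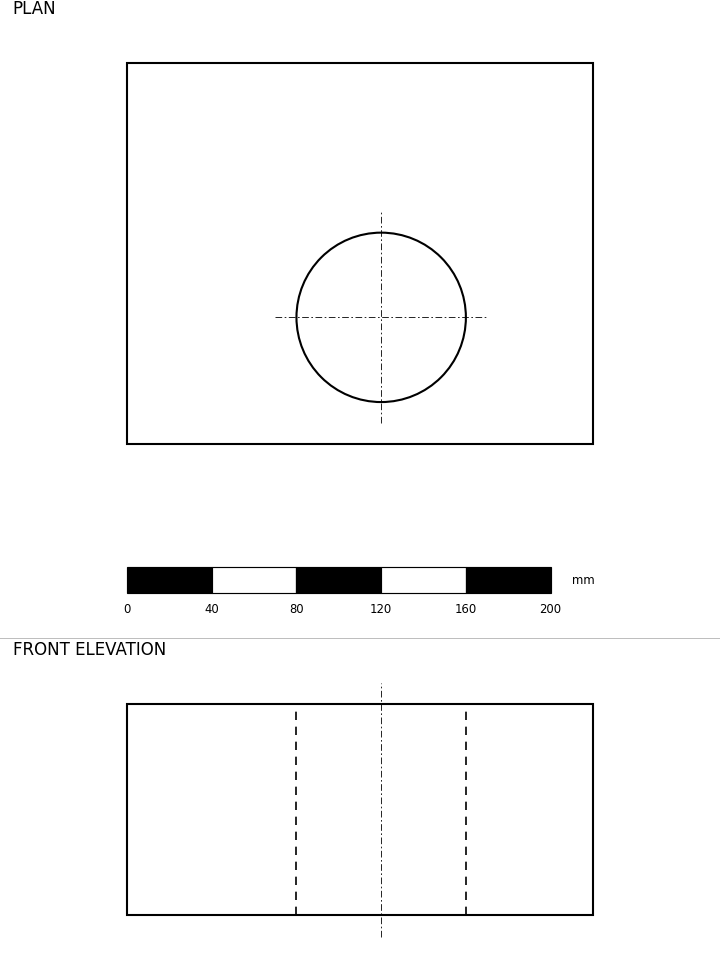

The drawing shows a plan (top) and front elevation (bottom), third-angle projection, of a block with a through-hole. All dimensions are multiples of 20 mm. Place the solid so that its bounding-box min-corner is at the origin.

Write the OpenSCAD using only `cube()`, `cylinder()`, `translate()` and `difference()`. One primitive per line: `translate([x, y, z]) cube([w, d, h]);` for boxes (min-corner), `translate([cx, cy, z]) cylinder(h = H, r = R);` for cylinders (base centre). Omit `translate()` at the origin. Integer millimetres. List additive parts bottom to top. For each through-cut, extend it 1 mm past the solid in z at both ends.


difference() {
  cube([220, 180, 100]);
  translate([120, 60, -1]) cylinder(h = 102, r = 40);
}


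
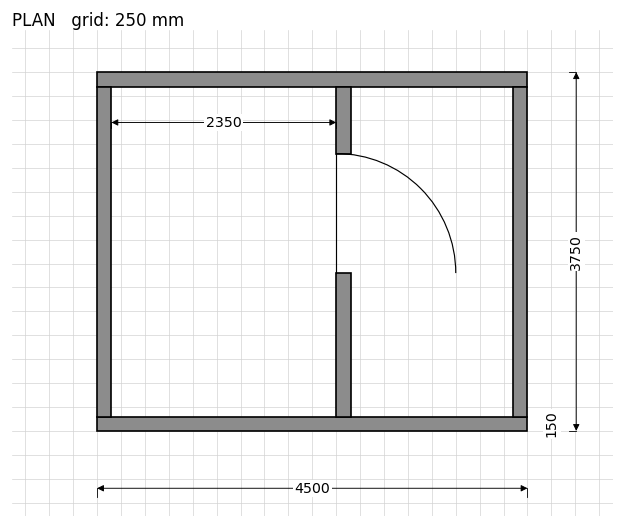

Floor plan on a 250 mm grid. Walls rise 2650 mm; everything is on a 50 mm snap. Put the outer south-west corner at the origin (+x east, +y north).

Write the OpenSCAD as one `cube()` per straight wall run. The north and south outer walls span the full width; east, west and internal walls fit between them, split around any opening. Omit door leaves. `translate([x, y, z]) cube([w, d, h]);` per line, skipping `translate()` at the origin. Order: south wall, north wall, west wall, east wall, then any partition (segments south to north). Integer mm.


cube([4500, 150, 2650]);
translate([0, 3600, 0]) cube([4500, 150, 2650]);
translate([0, 150, 0]) cube([150, 3450, 2650]);
translate([4350, 150, 0]) cube([150, 3450, 2650]);
translate([2500, 150, 0]) cube([150, 1500, 2650]);
translate([2500, 2900, 0]) cube([150, 700, 2650]);


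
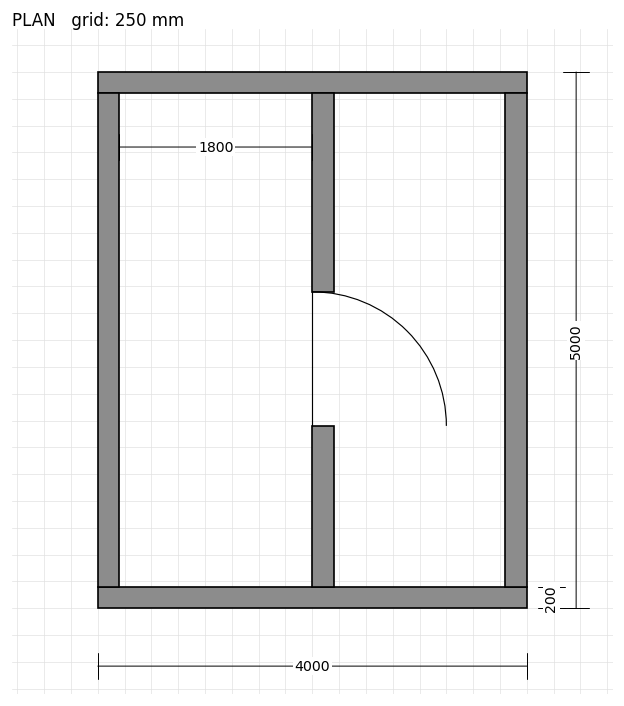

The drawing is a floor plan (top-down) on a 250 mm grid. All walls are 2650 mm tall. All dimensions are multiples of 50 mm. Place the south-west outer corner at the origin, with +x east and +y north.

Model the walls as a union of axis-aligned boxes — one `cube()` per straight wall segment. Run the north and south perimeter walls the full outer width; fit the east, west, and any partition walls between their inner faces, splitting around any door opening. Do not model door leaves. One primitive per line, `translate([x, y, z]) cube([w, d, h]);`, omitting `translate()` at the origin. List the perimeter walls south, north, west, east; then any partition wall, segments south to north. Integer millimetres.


cube([4000, 200, 2650]);
translate([0, 4800, 0]) cube([4000, 200, 2650]);
translate([0, 200, 0]) cube([200, 4600, 2650]);
translate([3800, 200, 0]) cube([200, 4600, 2650]);
translate([2000, 200, 0]) cube([200, 1500, 2650]);
translate([2000, 2950, 0]) cube([200, 1850, 2650]);
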